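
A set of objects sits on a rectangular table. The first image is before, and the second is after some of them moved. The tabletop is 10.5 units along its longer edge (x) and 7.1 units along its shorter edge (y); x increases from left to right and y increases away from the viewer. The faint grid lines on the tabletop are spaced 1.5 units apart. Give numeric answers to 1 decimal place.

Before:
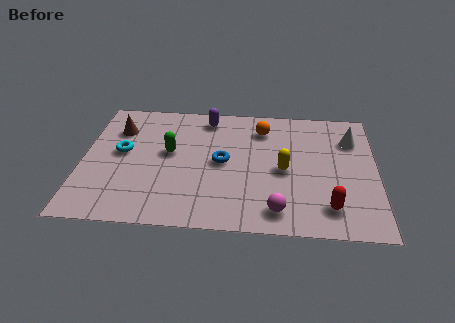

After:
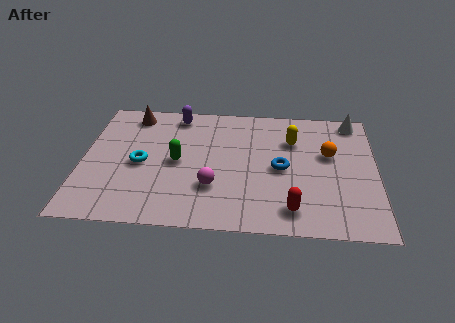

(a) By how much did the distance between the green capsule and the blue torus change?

+1.8

They were about 1.9 units apart before and 3.7 after — 1.8 units further apart.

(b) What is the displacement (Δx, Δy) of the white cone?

(0.1, 1.1)

The white cone was at about (9.6, 5.2) and moved to about (9.7, 6.3).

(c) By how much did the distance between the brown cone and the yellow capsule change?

-0.4

Before: roughly 6.3 units apart; after: 5.9. That's 0.4 units closer together.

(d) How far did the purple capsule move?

1.1

From (4.4, 6.1) to (3.3, 6.2), the purple capsule covered √(1.1² + 0.1²) ≈ 1.1 units.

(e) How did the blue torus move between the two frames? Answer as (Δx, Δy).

(2.1, -0.2)

The blue torus was at about (5.0, 3.6) and moved to about (7.1, 3.4).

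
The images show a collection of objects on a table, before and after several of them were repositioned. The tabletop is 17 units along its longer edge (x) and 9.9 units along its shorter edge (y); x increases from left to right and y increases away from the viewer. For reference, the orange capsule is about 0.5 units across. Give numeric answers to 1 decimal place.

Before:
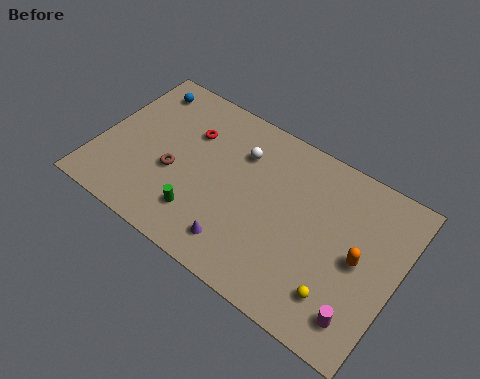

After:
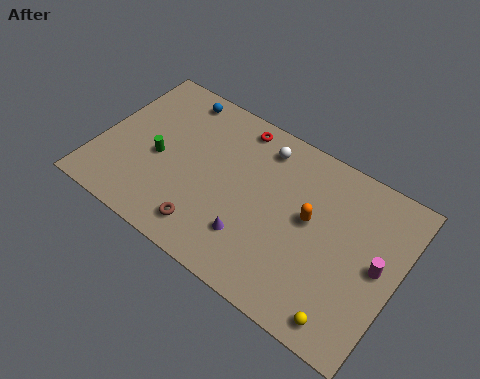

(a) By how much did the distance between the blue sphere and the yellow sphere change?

-0.4

They were about 13.9 units apart before and 13.5 after — 0.4 units closer together.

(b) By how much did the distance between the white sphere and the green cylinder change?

+1.5

Before: roughly 5.1 units apart; after: 6.6. That's 1.5 units further apart.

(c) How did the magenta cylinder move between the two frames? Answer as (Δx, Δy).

(0.4, 3.2)

The magenta cylinder started near (15.5, 1.8) and ended near (15.9, 5.0).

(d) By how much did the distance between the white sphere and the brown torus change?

+2.2

Before: roughly 4.6 units apart; after: 6.8. That's 2.2 units further apart.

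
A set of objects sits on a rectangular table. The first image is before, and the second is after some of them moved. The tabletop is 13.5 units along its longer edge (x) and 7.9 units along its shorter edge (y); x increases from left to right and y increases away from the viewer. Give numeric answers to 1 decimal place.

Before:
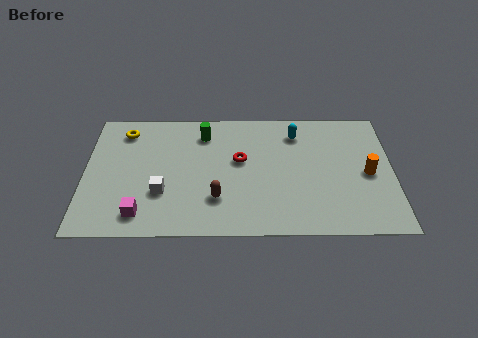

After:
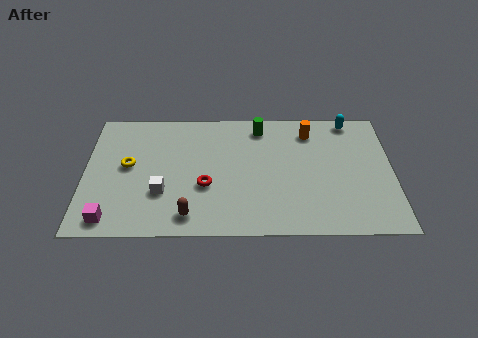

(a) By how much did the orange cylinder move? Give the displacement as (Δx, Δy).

(-2.5, 2.7)

The orange cylinder was at about (12.4, 3.7) and moved to about (9.9, 6.4).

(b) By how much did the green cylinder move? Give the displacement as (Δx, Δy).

(2.5, 0.4)

The green cylinder started near (5.2, 6.3) and ended near (7.7, 6.7).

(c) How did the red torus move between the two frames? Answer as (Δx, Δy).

(-1.5, -1.6)

From the two frames, the red torus sits at roughly (6.8, 4.6) before and (5.3, 3.0) after.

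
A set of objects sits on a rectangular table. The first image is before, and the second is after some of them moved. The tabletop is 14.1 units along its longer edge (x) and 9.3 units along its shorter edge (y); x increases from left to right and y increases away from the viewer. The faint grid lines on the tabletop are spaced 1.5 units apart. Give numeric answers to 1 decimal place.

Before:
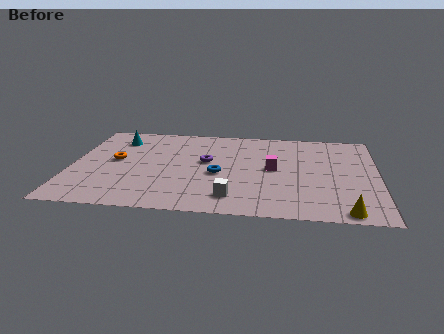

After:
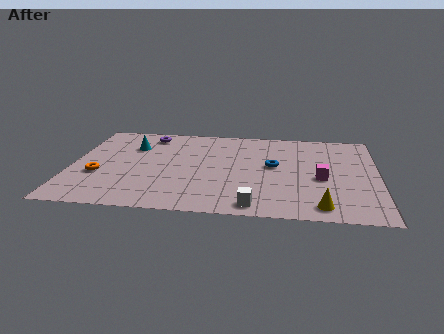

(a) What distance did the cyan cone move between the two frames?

1.0

The cyan cone was near (2.0, 7.3) before and (2.7, 6.6) after, so it travelled √(0.7² + 0.7²) ≈ 1.0 units.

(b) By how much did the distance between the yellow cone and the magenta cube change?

-2.4

Before: roughly 5.2 units apart; after: 2.8. That's 2.4 units closer together.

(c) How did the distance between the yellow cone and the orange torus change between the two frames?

-1.0

The distance was about 11.4 in the first image and 10.4 in the second, so they moved 1.0 units closer together.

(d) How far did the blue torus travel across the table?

2.7

The blue torus was near (6.8, 4.0) before and (9.3, 5.1) after, so it travelled √(2.5² + 1.1²) ≈ 2.7 units.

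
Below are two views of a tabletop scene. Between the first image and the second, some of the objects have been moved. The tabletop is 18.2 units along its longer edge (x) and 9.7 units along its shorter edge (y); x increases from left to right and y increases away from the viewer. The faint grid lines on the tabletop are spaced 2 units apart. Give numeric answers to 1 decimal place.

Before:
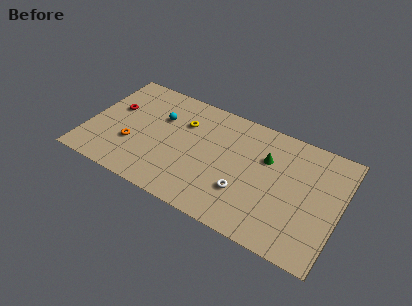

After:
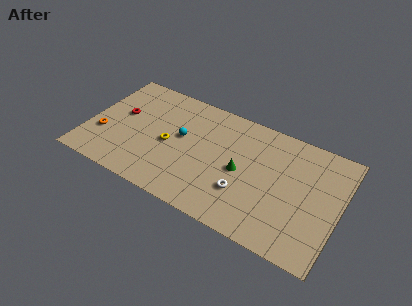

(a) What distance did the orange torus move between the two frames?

2.2

The orange torus was near (3.4, 3.3) before and (1.2, 3.3) after, so it travelled √(2.2² + 0.0²) ≈ 2.2 units.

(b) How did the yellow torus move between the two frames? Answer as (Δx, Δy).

(-0.8, -2.3)

The yellow torus started near (6.7, 6.8) and ended near (5.9, 4.5).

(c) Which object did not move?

the white torus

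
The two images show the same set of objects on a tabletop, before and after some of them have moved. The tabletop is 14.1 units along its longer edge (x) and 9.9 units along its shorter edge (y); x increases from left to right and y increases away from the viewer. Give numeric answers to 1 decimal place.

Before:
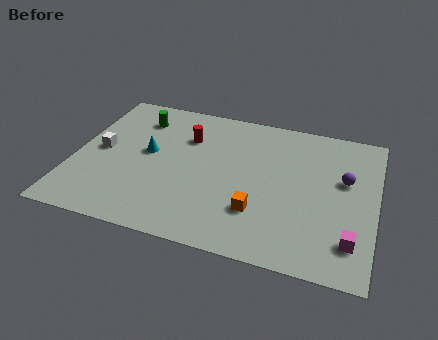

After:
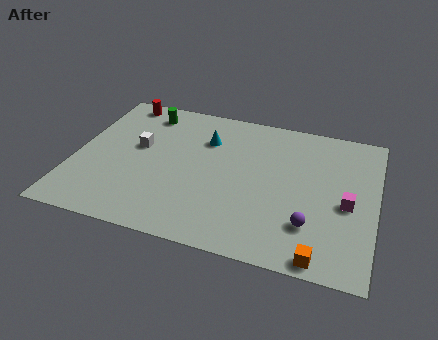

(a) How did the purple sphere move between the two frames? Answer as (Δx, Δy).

(-1.4, -3.4)

The purple sphere was at about (12.6, 6.0) and moved to about (11.2, 2.6).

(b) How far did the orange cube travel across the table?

3.6

From (8.8, 2.8) to (11.8, 0.8), the orange cube covered √(3.0² + 2.0²) ≈ 3.6 units.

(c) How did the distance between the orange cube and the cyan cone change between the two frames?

+2.6

The distance was about 6.0 in the first image and 8.6 in the second, so they moved 2.6 units further apart.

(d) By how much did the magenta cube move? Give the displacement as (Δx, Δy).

(-0.3, 2.3)

The magenta cube was at about (13.1, 2.1) and moved to about (12.8, 4.4).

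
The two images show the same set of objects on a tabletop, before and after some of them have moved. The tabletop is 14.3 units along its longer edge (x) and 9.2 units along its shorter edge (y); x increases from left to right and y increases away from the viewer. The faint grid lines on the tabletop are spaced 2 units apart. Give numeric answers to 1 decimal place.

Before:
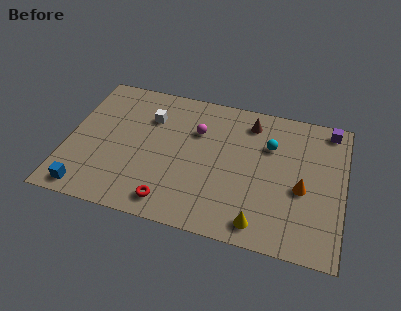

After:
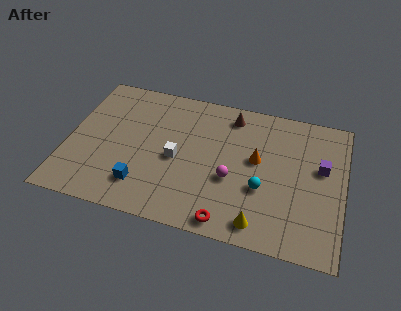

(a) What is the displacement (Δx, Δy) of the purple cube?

(-0.3, -2.7)

From the two frames, the purple cube sits at roughly (13.4, 8.2) before and (13.1, 5.5) after.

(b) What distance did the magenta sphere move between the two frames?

3.4

The magenta sphere was near (6.6, 6.3) before and (8.6, 3.6) after, so it travelled √(2.0² + 2.7²) ≈ 3.4 units.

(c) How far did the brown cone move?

1.0

From (9.3, 7.6) to (8.3, 7.8), the brown cone covered √(1.0² + 0.2²) ≈ 1.0 units.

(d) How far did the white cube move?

2.9

The white cube was near (4.1, 6.6) before and (5.7, 4.2) after, so it travelled √(1.6² + 2.4²) ≈ 2.9 units.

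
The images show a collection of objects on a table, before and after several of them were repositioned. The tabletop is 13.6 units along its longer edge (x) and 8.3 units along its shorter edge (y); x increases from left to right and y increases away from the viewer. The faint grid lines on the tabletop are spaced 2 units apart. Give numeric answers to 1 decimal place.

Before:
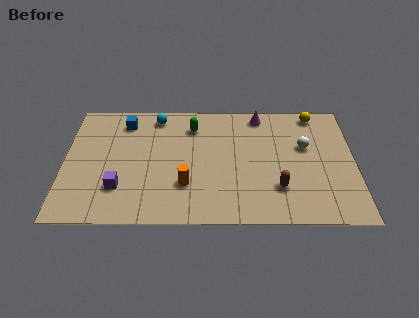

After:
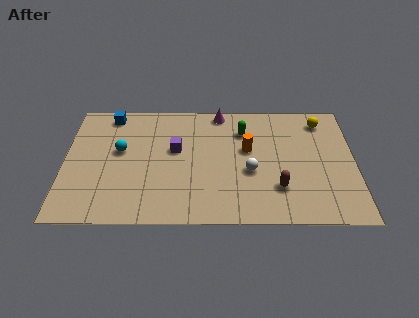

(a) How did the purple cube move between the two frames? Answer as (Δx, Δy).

(2.6, 2.6)

The purple cube was at about (2.6, 2.3) and moved to about (5.2, 4.9).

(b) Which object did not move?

the brown capsule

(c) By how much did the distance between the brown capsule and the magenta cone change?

+0.8

The distance was about 5.1 in the first image and 5.9 in the second, so they moved 0.8 units further apart.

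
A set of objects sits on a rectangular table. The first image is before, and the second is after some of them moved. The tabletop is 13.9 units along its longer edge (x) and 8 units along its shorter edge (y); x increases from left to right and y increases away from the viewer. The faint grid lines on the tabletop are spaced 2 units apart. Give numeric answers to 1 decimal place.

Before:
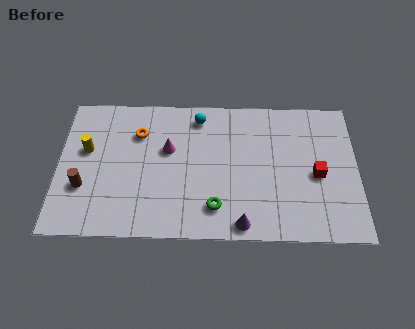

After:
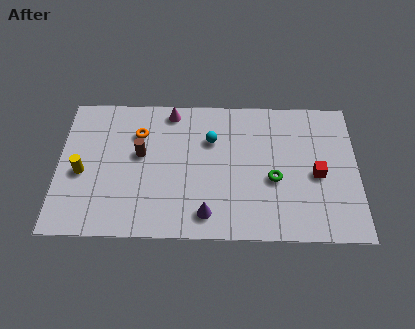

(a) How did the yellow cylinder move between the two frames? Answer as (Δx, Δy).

(-0.2, -1.3)

From the two frames, the yellow cylinder sits at roughly (1.3, 4.8) before and (1.1, 3.5) after.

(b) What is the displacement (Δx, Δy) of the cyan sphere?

(0.6, -1.3)

From the two frames, the cyan sphere sits at roughly (6.5, 6.8) before and (7.1, 5.5) after.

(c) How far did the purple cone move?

1.7

The purple cone moved from about (8.5, 0.8) to (6.9, 1.3), a distance of √(1.6² + 0.5²) ≈ 1.7.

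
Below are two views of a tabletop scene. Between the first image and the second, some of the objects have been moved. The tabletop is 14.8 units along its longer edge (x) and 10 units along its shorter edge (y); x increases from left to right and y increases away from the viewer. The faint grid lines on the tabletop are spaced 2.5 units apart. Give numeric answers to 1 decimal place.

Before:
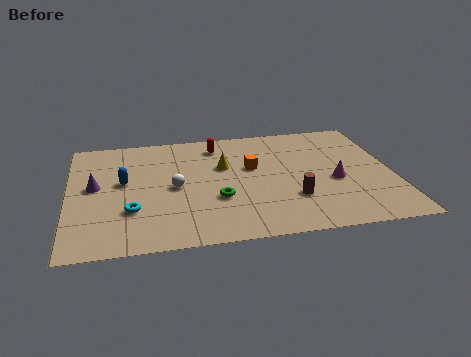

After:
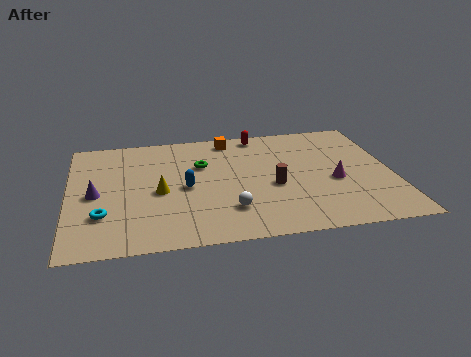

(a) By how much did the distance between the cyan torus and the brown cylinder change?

+0.6

The distance was about 7.3 in the first image and 7.9 in the second, so they moved 0.6 units further apart.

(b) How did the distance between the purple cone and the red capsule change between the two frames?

+2.4

They were about 6.4 units apart before and 8.8 after — 2.4 units further apart.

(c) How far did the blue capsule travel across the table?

2.9

From (2.5, 5.6) to (5.3, 4.7), the blue capsule covered √(2.8² + 0.9²) ≈ 2.9 units.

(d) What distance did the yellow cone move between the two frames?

3.5

The yellow cone moved from about (7.1, 6.3) to (4.1, 4.5), a distance of √(3.0² + 1.8²) ≈ 3.5.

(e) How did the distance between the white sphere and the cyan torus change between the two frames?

+3.1

The distance was about 2.6 in the first image and 5.7 in the second, so they moved 3.1 units further apart.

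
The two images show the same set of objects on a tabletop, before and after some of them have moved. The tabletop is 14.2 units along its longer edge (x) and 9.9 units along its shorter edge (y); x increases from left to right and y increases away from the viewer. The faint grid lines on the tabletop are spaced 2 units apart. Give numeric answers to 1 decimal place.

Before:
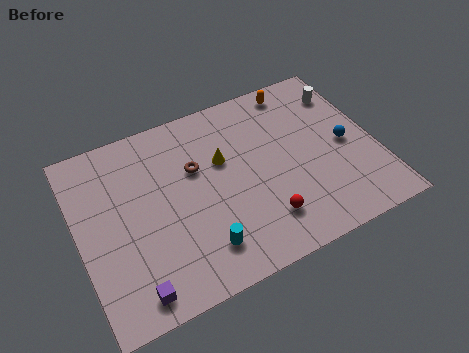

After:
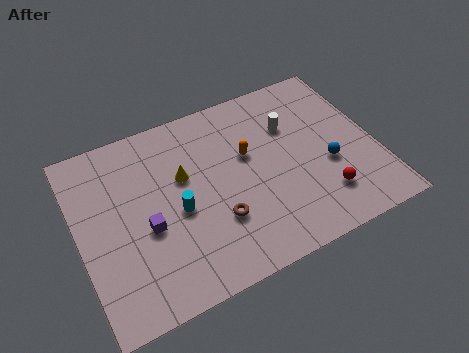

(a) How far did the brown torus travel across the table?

3.3

The brown torus moved from about (5.7, 6.3) to (6.3, 3.1), a distance of √(0.6² + 3.2²) ≈ 3.3.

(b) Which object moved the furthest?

the orange capsule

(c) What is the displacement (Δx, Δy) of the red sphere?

(2.9, 0.1)

From the two frames, the red sphere sits at roughly (8.4, 2.2) before and (11.3, 2.3) after.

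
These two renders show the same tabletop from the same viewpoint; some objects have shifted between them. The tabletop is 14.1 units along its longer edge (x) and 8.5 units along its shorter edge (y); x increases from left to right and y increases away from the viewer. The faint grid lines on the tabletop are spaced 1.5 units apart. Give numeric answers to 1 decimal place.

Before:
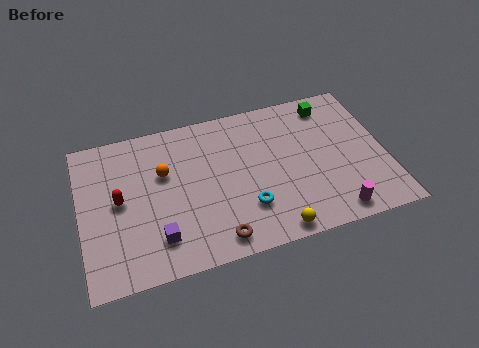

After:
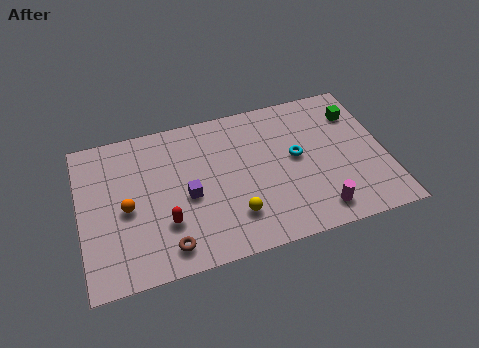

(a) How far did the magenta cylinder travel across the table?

0.8

From (11.4, 1.0) to (10.7, 1.3), the magenta cylinder covered √(0.7² + 0.3²) ≈ 0.8 units.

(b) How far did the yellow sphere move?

2.1

From (8.6, 0.8) to (6.9, 2.1), the yellow sphere covered √(1.7² + 1.3²) ≈ 2.1 units.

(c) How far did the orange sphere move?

2.3

From (3.9, 5.4) to (2.1, 3.9), the orange sphere covered √(1.8² + 1.5²) ≈ 2.3 units.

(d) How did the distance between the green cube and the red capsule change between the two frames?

-0.4

Before: roughly 10.4 units apart; after: 10.0. That's 0.4 units closer together.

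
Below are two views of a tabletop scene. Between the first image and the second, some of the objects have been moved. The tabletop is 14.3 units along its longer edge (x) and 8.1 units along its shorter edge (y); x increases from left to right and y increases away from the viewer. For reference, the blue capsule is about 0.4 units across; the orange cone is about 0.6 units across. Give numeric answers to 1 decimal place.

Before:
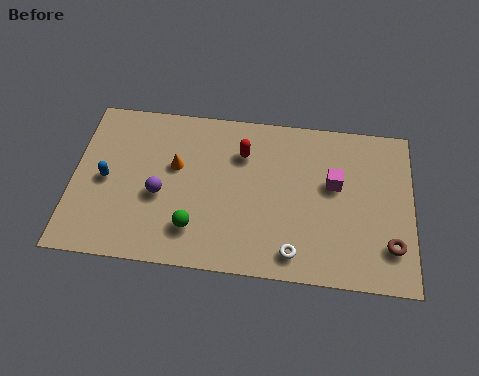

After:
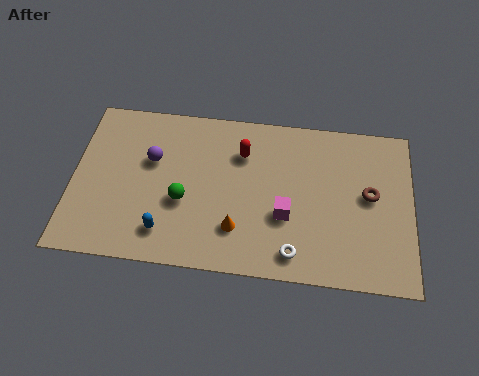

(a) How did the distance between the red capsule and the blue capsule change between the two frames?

-0.7

Before: roughly 6.0 units apart; after: 5.3. That's 0.7 units closer together.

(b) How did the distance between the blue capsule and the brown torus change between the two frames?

-3.2

The distance was about 12.1 in the first image and 8.9 in the second, so they moved 3.2 units closer together.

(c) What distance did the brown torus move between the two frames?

2.6

From (13.4, 2.0) to (12.5, 4.4), the brown torus covered √(0.9² + 2.4²) ≈ 2.6 units.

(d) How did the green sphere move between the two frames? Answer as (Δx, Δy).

(-0.5, 1.3)

The green sphere started near (5.2, 1.9) and ended near (4.7, 3.2).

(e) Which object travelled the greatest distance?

the orange cone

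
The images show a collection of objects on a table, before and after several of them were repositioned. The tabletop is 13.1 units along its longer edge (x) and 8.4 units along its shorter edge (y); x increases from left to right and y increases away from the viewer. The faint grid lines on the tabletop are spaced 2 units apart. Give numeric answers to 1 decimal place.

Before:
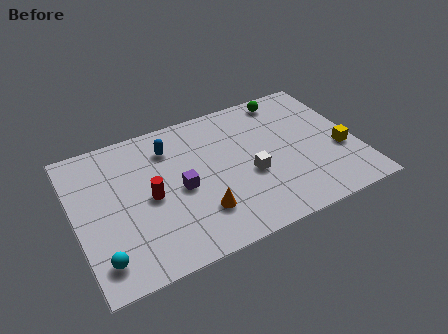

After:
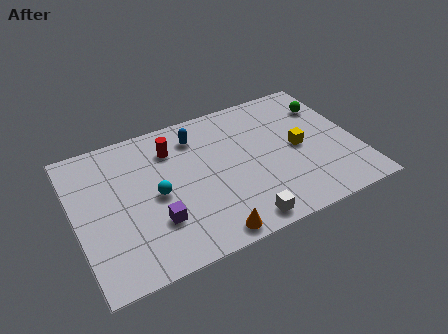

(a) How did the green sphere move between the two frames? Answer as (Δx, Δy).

(1.8, -1.2)

From the two frames, the green sphere sits at roughly (10.3, 7.4) before and (12.1, 6.2) after.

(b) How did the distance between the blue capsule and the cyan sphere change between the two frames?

-2.7

They were about 6.2 units apart before and 3.5 after — 2.7 units closer together.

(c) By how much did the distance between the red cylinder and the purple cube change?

+2.7

The distance was about 1.4 in the first image and 4.1 in the second, so they moved 2.7 units further apart.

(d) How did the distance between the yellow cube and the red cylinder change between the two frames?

-2.8

They were about 8.9 units apart before and 6.1 after — 2.8 units closer together.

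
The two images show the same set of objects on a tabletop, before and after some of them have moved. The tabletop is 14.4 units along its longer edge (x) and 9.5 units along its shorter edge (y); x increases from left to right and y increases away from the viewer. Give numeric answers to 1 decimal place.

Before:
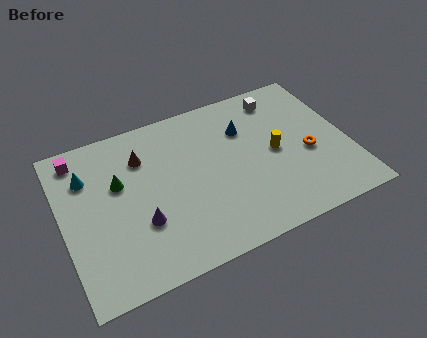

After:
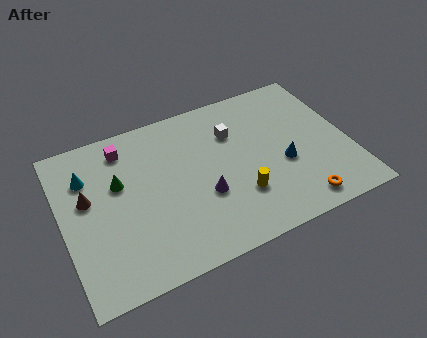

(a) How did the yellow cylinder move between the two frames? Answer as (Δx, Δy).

(-2.1, -1.9)

From the two frames, the yellow cylinder sits at roughly (10.7, 4.7) before and (8.6, 2.8) after.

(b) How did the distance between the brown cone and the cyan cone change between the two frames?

-1.5

The distance was about 2.8 in the first image and 1.3 in the second, so they moved 1.5 units closer together.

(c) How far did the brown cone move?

3.2

From (4.2, 7.0) to (1.3, 5.6), the brown cone covered √(2.9² + 1.4²) ≈ 3.2 units.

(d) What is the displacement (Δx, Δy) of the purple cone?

(3.2, 0.3)

The purple cone was at about (3.7, 3.2) and moved to about (6.9, 3.5).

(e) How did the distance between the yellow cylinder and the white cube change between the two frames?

+0.5

They were about 3.4 units apart before and 3.9 after — 0.5 units further apart.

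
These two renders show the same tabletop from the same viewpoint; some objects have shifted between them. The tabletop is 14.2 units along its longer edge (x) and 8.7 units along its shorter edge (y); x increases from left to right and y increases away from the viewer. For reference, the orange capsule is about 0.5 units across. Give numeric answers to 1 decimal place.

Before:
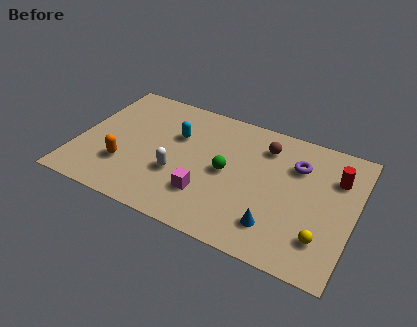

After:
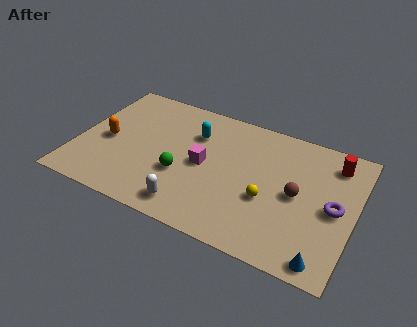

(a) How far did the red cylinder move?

0.9

The red cylinder moved from about (13.1, 6.2) to (12.9, 7.1), a distance of √(0.2² + 0.9²) ≈ 0.9.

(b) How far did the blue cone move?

2.7

The blue cone moved from about (10.5, 1.9) to (13.0, 0.9), a distance of √(2.5² + 1.0²) ≈ 2.7.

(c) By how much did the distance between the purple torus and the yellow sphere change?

-1.0

The distance was about 4.4 in the first image and 3.4 in the second, so they moved 1.0 units closer together.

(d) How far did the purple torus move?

2.9

The purple torus moved from about (11.1, 6.2) to (13.2, 4.2), a distance of √(2.1² + 2.0²) ≈ 2.9.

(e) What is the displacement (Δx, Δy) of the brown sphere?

(1.9, -2.5)

The brown sphere was at about (9.4, 6.8) and moved to about (11.3, 4.3).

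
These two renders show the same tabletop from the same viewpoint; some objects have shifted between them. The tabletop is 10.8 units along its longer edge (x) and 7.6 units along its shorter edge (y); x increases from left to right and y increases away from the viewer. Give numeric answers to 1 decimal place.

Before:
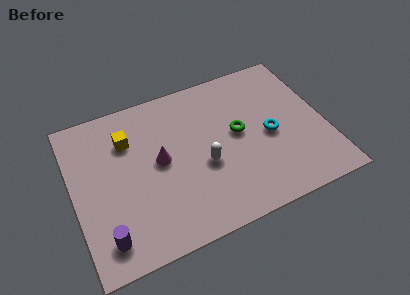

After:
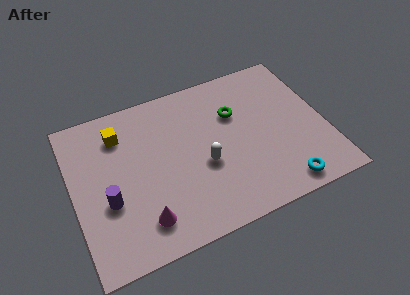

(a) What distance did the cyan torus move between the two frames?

2.6

The cyan torus moved from about (8.4, 3.5) to (8.6, 0.9), a distance of √(0.2² + 2.6²) ≈ 2.6.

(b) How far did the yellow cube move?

0.5

The yellow cube was near (2.5, 5.5) before and (2.2, 5.9) after, so it travelled √(0.3² + 0.4²) ≈ 0.5 units.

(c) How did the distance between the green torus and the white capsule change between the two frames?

+0.7

The distance was about 1.9 in the first image and 2.6 in the second, so they moved 0.7 units further apart.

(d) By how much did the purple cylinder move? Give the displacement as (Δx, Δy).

(0.3, 1.6)

From the two frames, the purple cylinder sits at roughly (1.1, 1.3) before and (1.4, 2.9) after.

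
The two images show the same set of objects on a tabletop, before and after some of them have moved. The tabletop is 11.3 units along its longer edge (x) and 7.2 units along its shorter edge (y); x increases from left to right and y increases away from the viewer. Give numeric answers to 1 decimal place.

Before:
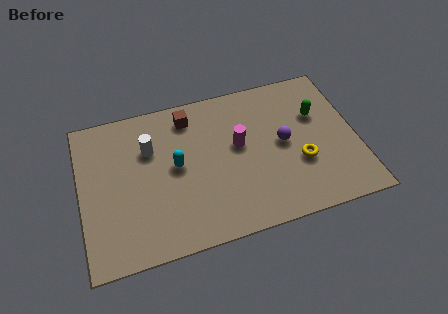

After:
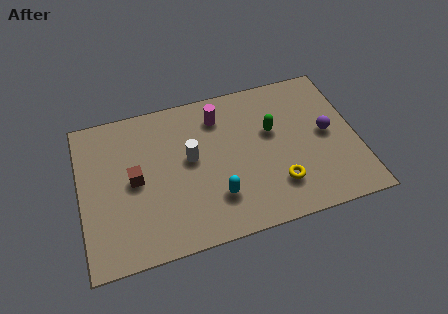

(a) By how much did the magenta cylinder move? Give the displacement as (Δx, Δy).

(-0.7, 1.6)

From the two frames, the magenta cylinder sits at roughly (6.5, 4.1) before and (5.8, 5.7) after.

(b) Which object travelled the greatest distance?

the brown cube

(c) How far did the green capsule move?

1.9

The green capsule moved from about (9.8, 4.7) to (7.9, 4.4), a distance of √(1.9² + 0.3²) ≈ 1.9.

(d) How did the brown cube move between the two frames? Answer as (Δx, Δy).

(-2.4, -2.4)

The brown cube started near (4.6, 6.0) and ended near (2.2, 3.6).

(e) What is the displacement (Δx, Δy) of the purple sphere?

(1.8, 0.0)

From the two frames, the purple sphere sits at roughly (8.3, 3.7) before and (10.1, 3.7) after.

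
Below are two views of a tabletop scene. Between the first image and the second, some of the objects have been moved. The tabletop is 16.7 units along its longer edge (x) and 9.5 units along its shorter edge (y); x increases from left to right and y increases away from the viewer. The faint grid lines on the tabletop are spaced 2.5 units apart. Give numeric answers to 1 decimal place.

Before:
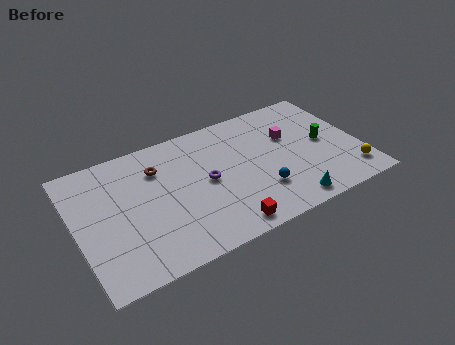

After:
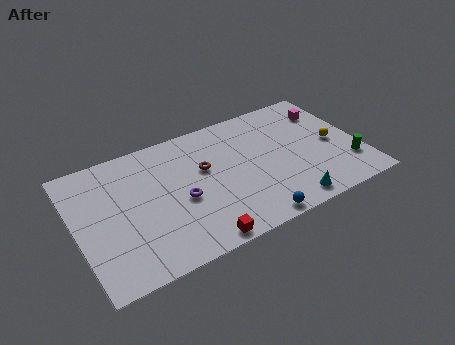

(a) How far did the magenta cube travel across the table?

2.7

The magenta cube was near (12.8, 6.1) before and (15.3, 7.2) after, so it travelled √(2.5² + 1.1²) ≈ 2.7 units.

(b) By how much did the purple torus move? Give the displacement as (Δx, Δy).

(-1.6, -0.7)

The purple torus started near (7.6, 4.8) and ended near (6.0, 4.1).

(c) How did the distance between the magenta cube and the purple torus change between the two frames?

+4.4

They were about 5.4 units apart before and 9.8 after — 4.4 units further apart.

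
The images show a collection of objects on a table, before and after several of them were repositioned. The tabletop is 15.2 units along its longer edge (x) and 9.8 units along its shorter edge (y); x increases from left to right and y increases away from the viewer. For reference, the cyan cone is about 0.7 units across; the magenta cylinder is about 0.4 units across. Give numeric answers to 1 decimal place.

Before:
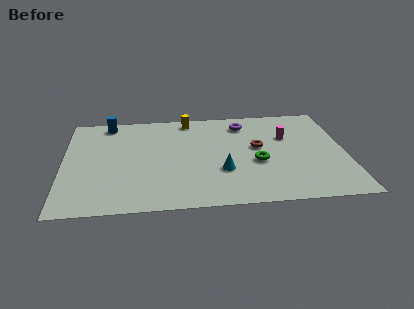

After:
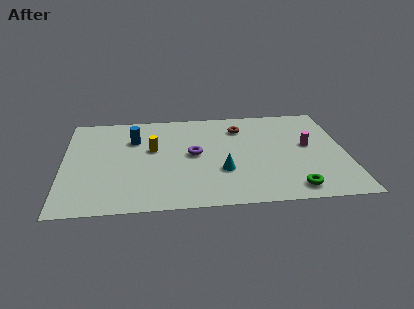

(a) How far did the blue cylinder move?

2.3

The blue cylinder moved from about (2.4, 8.7) to (3.8, 6.9), a distance of √(1.4² + 1.8²) ≈ 2.3.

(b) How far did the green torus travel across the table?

3.2

The green torus was near (10.4, 4.0) before and (12.2, 1.3) after, so it travelled √(1.8² + 2.7²) ≈ 3.2 units.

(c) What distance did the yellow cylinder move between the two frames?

3.5

The yellow cylinder moved from about (6.8, 8.7) to (4.8, 5.8), a distance of √(2.0² + 2.9²) ≈ 3.5.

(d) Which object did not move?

the cyan cone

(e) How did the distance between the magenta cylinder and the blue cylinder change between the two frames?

-0.5

They were about 10.0 units apart before and 9.5 after — 0.5 units closer together.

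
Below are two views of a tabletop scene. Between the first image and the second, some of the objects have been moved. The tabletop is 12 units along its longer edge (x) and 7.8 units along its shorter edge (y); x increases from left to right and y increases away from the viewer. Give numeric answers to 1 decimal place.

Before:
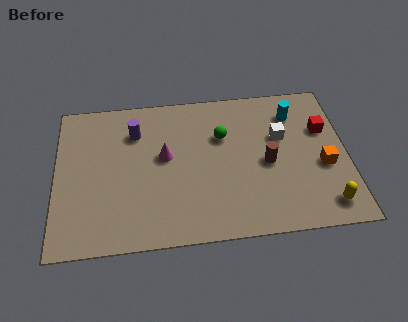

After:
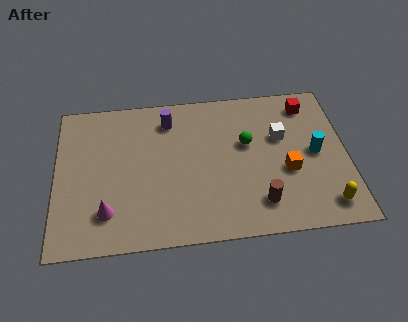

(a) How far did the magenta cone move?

3.5

From (4.5, 4.4) to (2.1, 1.8), the magenta cone covered √(2.4² + 2.6²) ≈ 3.5 units.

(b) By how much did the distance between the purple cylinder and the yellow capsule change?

-0.9

They were about 9.0 units apart before and 8.1 after — 0.9 units closer together.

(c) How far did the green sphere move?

1.1

The green sphere moved from about (6.9, 5.2) to (7.9, 4.7), a distance of √(1.0² + 0.5²) ≈ 1.1.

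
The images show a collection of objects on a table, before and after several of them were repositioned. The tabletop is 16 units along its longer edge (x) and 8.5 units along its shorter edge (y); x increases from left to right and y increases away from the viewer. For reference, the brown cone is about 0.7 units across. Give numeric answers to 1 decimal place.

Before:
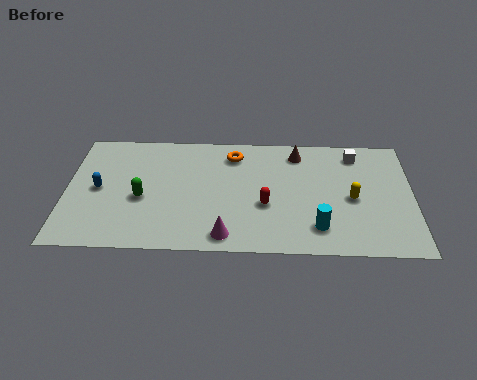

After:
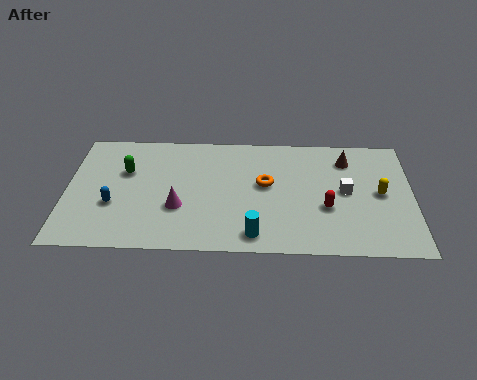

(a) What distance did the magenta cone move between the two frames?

2.9

The magenta cone was near (7.4, 1.1) before and (5.2, 3.0) after, so it travelled √(2.2² + 1.9²) ≈ 2.9 units.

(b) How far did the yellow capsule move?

1.4

The yellow capsule moved from about (13.2, 3.9) to (14.5, 4.3), a distance of √(1.3² + 0.4²) ≈ 1.4.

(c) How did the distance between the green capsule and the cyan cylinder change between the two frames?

-0.9

They were about 8.3 units apart before and 7.4 after — 0.9 units closer together.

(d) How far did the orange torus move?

2.6

The orange torus was near (7.7, 6.9) before and (9.2, 4.8) after, so it travelled √(1.5² + 2.1²) ≈ 2.6 units.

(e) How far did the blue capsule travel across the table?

1.3

The blue capsule was near (1.5, 4.2) before and (2.2, 3.1) after, so it travelled √(0.7² + 1.1²) ≈ 1.3 units.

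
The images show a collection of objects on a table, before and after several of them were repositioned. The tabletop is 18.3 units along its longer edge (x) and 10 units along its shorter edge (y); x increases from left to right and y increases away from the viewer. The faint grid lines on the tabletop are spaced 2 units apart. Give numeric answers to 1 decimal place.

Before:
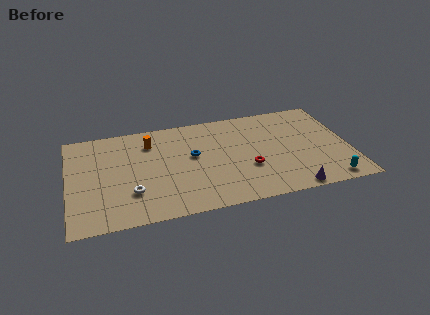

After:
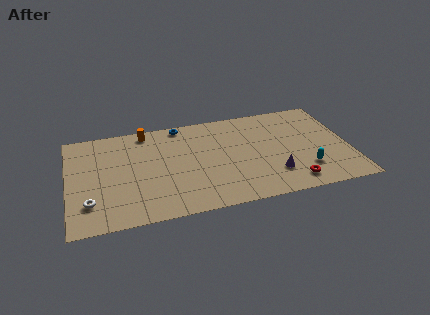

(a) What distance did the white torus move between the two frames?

2.7

From (4.0, 2.9) to (1.3, 2.5), the white torus covered √(2.7² + 0.4²) ≈ 2.7 units.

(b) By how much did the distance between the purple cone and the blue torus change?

+0.8

Before: roughly 7.8 units apart; after: 8.6. That's 0.8 units further apart.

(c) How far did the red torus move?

3.4

From (11.6, 3.6) to (14.3, 1.5), the red torus covered √(2.7² + 2.1²) ≈ 3.4 units.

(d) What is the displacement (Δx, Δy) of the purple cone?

(-1.0, 1.8)

The purple cone started near (14.2, 0.8) and ended near (13.2, 2.6).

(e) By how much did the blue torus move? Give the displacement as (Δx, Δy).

(-0.6, 3.4)

The blue torus was at about (8.1, 5.7) and moved to about (7.5, 9.1).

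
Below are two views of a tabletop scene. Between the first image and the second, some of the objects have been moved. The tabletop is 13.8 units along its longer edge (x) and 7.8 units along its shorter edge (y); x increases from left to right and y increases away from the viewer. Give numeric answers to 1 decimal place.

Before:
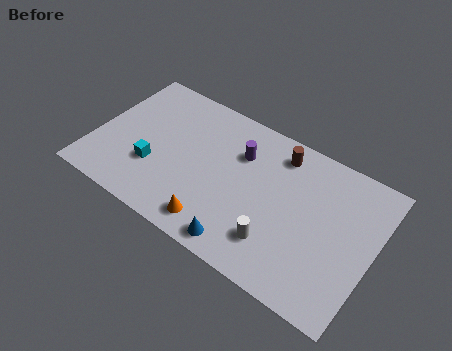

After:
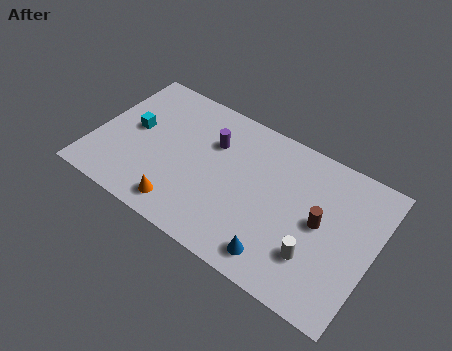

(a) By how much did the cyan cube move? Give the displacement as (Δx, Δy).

(-1.3, 1.6)

From the two frames, the cyan cube sits at roughly (3.1, 2.6) before and (1.8, 4.2) after.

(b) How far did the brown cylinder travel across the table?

3.5

The brown cylinder was near (8.8, 6.5) before and (11.2, 4.0) after, so it travelled √(2.4² + 2.5²) ≈ 3.5 units.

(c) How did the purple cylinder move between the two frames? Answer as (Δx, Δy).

(-1.4, -0.1)

The purple cylinder was at about (7.0, 5.5) and moved to about (5.6, 5.4).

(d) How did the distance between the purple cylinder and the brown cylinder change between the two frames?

+3.7

Before: roughly 2.1 units apart; after: 5.8. That's 3.7 units further apart.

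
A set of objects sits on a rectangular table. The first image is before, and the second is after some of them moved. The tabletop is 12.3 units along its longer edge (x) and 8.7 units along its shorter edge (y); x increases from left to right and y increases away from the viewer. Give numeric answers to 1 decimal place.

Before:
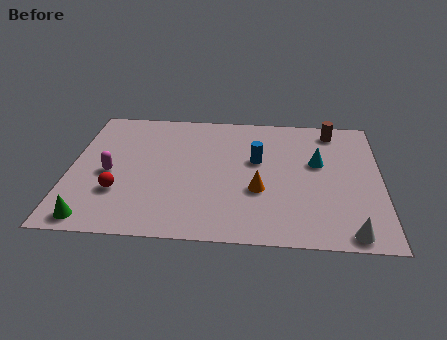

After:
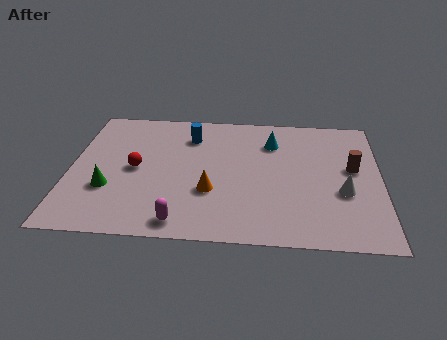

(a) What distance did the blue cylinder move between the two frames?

3.1

The blue cylinder was near (7.4, 5.2) before and (4.7, 6.7) after, so it travelled √(2.7² + 1.5²) ≈ 3.1 units.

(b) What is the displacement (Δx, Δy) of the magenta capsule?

(2.9, -2.9)

The magenta capsule started near (1.6, 3.9) and ended near (4.5, 1.0).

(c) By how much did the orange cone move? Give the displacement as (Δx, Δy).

(-1.9, -0.2)

From the two frames, the orange cone sits at roughly (7.5, 3.2) before and (5.6, 3.0) after.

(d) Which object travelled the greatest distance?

the magenta capsule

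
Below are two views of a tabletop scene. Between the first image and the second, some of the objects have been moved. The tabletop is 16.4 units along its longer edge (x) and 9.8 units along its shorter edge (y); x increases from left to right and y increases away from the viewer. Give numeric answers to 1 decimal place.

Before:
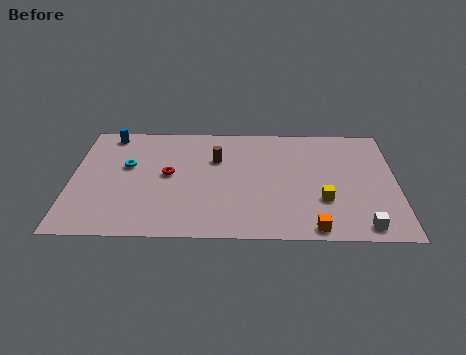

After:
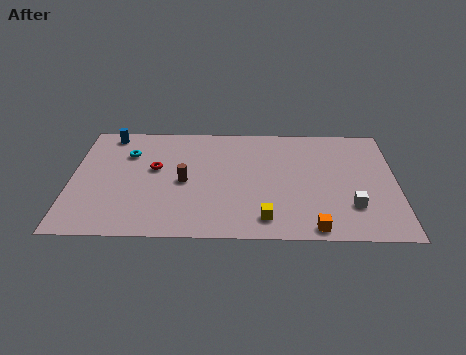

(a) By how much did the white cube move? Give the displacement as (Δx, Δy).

(-0.5, 1.6)

From the two frames, the white cube sits at roughly (14.6, 1.1) before and (14.1, 2.7) after.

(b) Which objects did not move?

the orange cube and the blue cylinder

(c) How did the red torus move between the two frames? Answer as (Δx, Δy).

(-0.7, 0.5)

From the two frames, the red torus sits at roughly (4.9, 5.2) before and (4.2, 5.7) after.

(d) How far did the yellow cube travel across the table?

3.3

The yellow cube was near (12.7, 3.2) before and (9.8, 1.6) after, so it travelled √(2.9² + 1.6²) ≈ 3.3 units.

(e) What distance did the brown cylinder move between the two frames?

2.6

The brown cylinder was near (7.3, 6.6) before and (5.7, 4.6) after, so it travelled √(1.6² + 2.0²) ≈ 2.6 units.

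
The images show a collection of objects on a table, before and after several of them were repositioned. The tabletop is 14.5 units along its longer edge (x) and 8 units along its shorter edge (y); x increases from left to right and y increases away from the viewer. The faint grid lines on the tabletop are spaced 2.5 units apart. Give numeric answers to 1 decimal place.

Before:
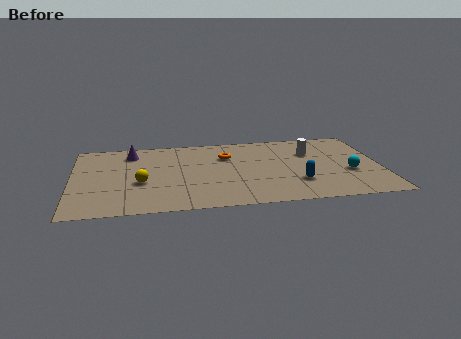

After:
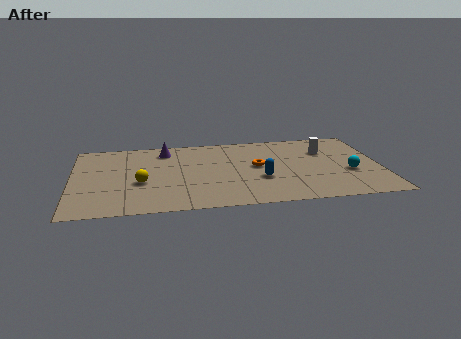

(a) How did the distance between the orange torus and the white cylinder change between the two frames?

-0.5

They were about 4.0 units apart before and 3.5 after — 0.5 units closer together.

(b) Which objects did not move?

the yellow sphere and the cyan sphere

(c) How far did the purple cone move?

1.6

The purple cone moved from about (2.8, 6.5) to (4.4, 6.6), a distance of √(1.6² + 0.1²) ≈ 1.6.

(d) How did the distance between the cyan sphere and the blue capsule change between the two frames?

+1.6

They were about 2.6 units apart before and 4.2 after — 1.6 units further apart.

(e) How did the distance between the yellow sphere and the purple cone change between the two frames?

+0.3

They were about 3.3 units apart before and 3.6 after — 0.3 units further apart.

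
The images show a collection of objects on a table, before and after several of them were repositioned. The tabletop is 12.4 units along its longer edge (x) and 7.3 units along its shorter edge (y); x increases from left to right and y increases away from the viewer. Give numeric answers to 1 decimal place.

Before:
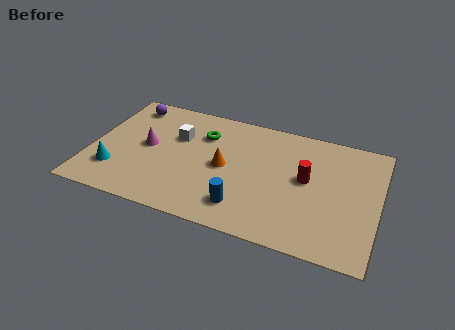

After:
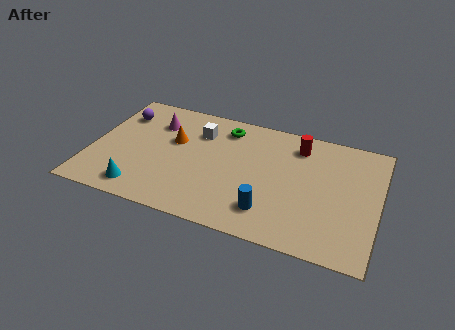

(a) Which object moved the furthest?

the orange cone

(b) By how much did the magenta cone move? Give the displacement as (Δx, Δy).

(0.2, 1.6)

From the two frames, the magenta cone sits at roughly (2.4, 3.8) before and (2.6, 5.4) after.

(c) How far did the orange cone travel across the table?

2.5

The orange cone moved from about (5.8, 3.6) to (3.5, 4.5), a distance of √(2.3² + 0.9²) ≈ 2.5.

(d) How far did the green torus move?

1.1

The green torus was near (4.7, 5.3) before and (5.6, 6.0) after, so it travelled √(0.9² + 0.7²) ≈ 1.1 units.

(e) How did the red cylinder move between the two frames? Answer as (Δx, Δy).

(-0.5, 1.9)

The red cylinder started near (9.3, 4.0) and ended near (8.8, 5.9).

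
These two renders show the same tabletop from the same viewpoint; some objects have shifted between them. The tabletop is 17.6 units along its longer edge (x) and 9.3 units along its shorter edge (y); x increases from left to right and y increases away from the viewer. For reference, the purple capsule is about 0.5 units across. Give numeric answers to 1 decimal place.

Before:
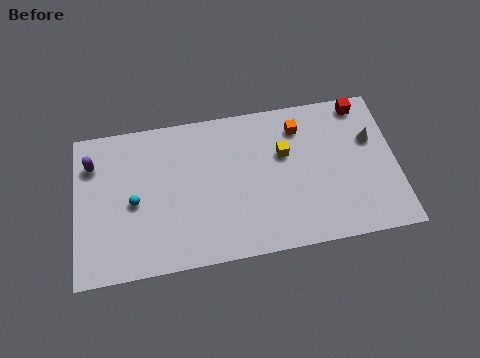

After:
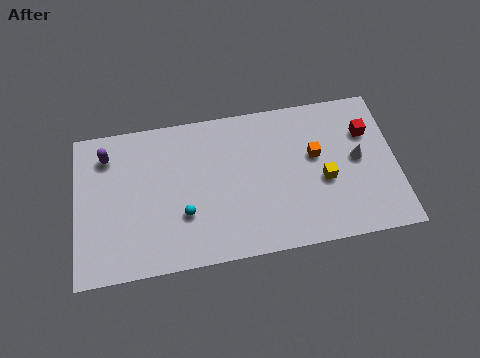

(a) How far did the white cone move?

1.4

The white cone was near (16.3, 6.0) before and (15.5, 4.9) after, so it travelled √(0.8² + 1.1²) ≈ 1.4 units.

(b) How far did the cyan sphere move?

3.0

The cyan sphere moved from about (3.2, 4.3) to (5.9, 3.1), a distance of √(2.7² + 1.2²) ≈ 3.0.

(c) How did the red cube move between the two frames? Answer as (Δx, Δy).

(0.2, -1.8)

From the two frames, the red cube sits at roughly (15.9, 8.3) before and (16.1, 6.5) after.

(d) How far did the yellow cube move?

2.9

The yellow cube moved from about (11.5, 5.9) to (13.6, 3.9), a distance of √(2.1² + 2.0²) ≈ 2.9.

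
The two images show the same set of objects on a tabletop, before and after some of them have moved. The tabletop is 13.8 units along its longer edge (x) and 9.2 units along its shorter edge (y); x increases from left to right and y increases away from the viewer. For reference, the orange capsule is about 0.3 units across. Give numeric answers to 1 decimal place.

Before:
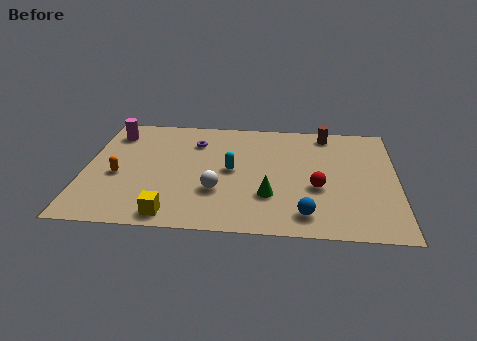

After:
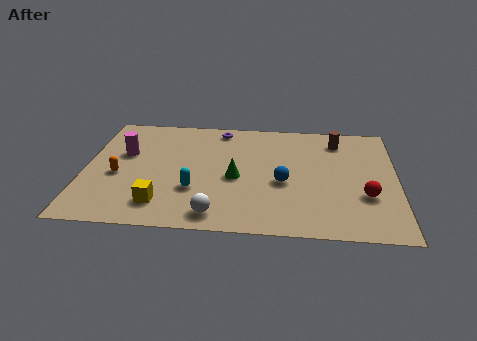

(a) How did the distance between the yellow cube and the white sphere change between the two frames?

-0.3

The distance was about 2.8 in the first image and 2.5 in the second, so they moved 0.3 units closer together.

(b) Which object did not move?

the orange capsule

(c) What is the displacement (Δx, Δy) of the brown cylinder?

(0.5, -0.6)

From the two frames, the brown cylinder sits at roughly (10.7, 8.1) before and (11.2, 7.5) after.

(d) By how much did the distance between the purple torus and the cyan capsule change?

+2.4

The distance was about 2.8 in the first image and 5.2 in the second, so they moved 2.4 units further apart.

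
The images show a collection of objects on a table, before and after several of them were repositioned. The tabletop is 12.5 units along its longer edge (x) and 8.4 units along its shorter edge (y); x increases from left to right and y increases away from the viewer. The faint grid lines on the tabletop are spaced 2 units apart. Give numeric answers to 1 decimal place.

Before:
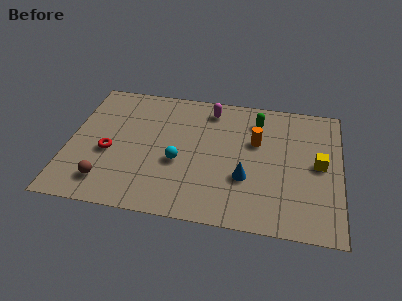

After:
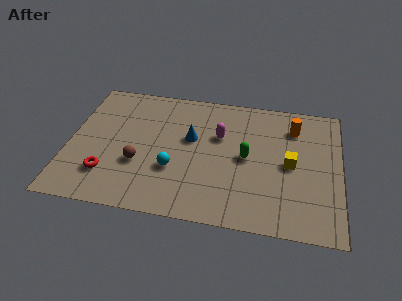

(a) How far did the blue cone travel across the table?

3.3

The blue cone was near (8.2, 2.9) before and (5.6, 5.0) after, so it travelled √(2.6² + 2.1²) ≈ 3.3 units.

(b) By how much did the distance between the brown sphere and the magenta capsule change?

-2.8

The distance was about 7.1 in the first image and 4.3 in the second, so they moved 2.8 units closer together.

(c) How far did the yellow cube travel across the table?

1.3

From (11.5, 4.3) to (10.2, 4.1), the yellow cube covered √(1.3² + 0.2²) ≈ 1.3 units.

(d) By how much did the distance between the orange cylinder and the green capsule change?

+1.7

They were about 1.4 units apart before and 3.1 after — 1.7 units further apart.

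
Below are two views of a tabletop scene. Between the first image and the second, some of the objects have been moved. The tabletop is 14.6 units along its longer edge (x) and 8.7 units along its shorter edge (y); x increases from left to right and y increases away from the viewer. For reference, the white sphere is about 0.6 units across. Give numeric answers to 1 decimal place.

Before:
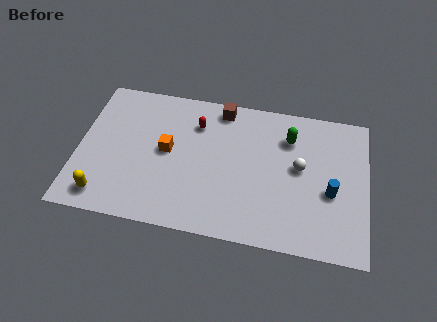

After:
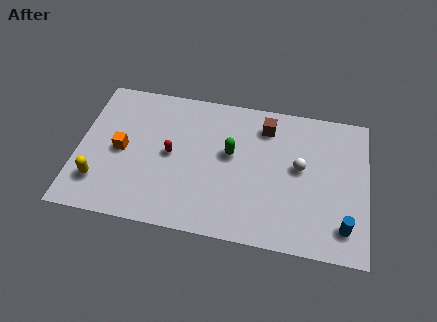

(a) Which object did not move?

the white sphere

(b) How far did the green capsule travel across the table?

3.3

From (10.6, 6.5) to (7.7, 5.0), the green capsule covered √(2.9² + 1.5²) ≈ 3.3 units.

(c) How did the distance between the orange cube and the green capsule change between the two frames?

-0.8

Before: roughly 6.4 units apart; after: 5.6. That's 0.8 units closer together.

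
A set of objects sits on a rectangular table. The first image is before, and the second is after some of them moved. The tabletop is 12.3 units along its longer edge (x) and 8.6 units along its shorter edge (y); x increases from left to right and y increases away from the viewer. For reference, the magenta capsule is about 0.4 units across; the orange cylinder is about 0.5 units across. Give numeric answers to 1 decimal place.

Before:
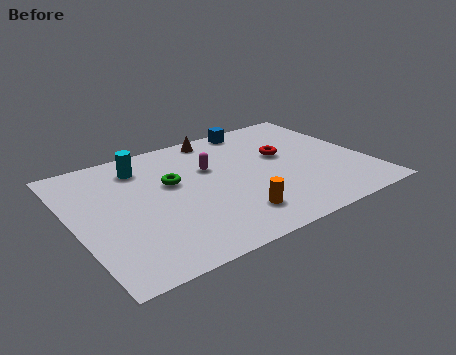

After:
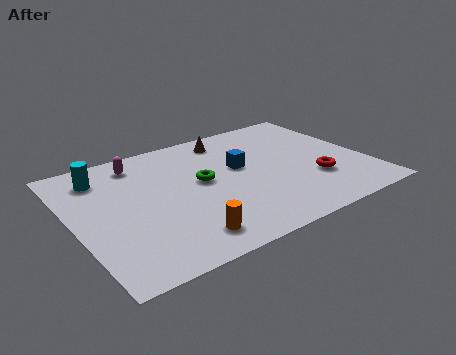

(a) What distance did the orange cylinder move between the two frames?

2.2

The orange cylinder was near (6.2, 1.8) before and (4.0, 1.4) after, so it travelled √(2.2² + 0.4²) ≈ 2.2 units.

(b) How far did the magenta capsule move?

3.3

The magenta capsule was near (5.9, 5.5) before and (3.1, 7.2) after, so it travelled √(2.8² + 1.7²) ≈ 3.3 units.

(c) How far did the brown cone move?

0.6

The brown cone moved from about (6.6, 7.7) to (7.0, 7.3), a distance of √(0.4² + 0.4²) ≈ 0.6.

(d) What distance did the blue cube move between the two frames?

3.0

The blue cube was near (8.3, 7.8) before and (7.1, 5.0) after, so it travelled √(1.2² + 2.8²) ≈ 3.0 units.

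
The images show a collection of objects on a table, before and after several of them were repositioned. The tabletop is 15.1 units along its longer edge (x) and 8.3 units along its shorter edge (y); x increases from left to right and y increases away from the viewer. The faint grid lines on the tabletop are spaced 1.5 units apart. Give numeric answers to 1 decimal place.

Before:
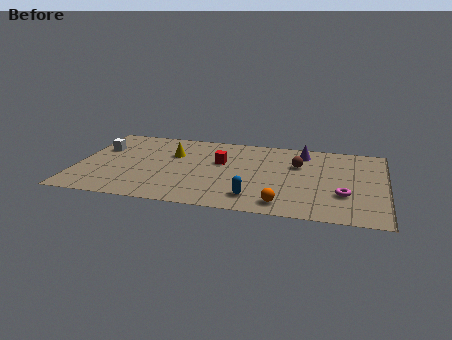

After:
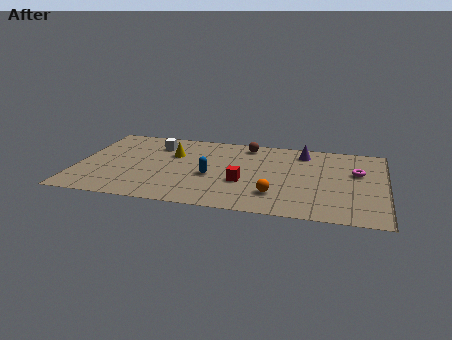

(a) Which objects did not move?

the yellow cone and the purple cone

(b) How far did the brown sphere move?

3.1

The brown sphere was near (10.8, 5.5) before and (8.2, 7.2) after, so it travelled √(2.6² + 1.7²) ≈ 3.1 units.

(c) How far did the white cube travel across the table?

2.8

The white cube was near (1.0, 5.5) before and (3.7, 6.4) after, so it travelled √(2.7² + 0.9²) ≈ 2.8 units.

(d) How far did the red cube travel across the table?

2.3

The red cube was near (7.0, 5.1) before and (8.2, 3.1) after, so it travelled √(1.2² + 2.0²) ≈ 2.3 units.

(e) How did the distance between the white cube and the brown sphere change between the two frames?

-5.2

The distance was about 9.8 in the first image and 4.6 in the second, so they moved 5.2 units closer together.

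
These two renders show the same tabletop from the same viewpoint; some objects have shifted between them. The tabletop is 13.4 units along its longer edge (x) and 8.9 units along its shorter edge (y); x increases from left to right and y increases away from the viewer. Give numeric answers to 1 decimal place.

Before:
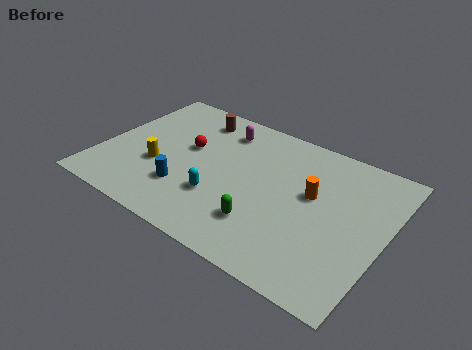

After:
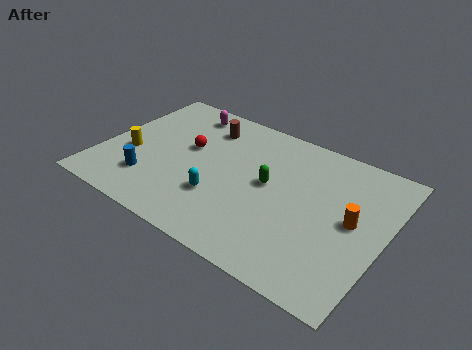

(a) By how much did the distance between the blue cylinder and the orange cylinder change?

+3.4

The distance was about 6.2 in the first image and 9.6 in the second, so they moved 3.4 units further apart.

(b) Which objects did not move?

the cyan capsule and the red sphere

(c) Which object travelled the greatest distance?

the green capsule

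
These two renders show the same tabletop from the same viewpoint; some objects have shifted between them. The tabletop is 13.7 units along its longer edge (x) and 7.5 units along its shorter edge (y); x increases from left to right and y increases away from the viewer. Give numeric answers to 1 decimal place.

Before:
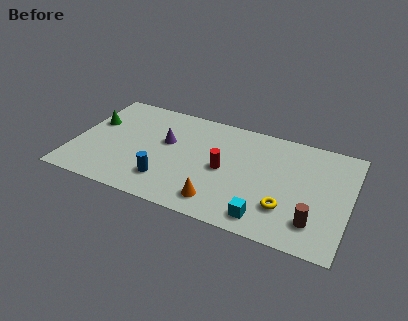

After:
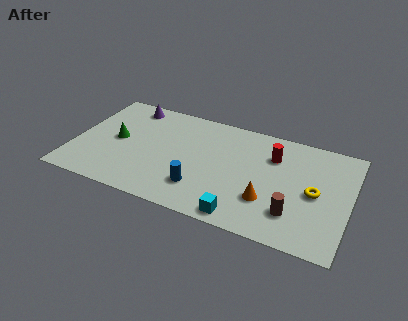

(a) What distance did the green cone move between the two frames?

1.6

The green cone was near (0.8, 4.7) before and (2.1, 3.8) after, so it travelled √(1.3² + 0.9²) ≈ 1.6 units.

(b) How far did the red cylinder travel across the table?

2.9

The red cylinder was near (7.5, 3.6) before and (9.8, 5.4) after, so it travelled √(2.3² + 1.8²) ≈ 2.9 units.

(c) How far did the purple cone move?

2.9

The purple cone moved from about (4.5, 4.5) to (2.4, 6.5), a distance of √(2.1² + 2.0²) ≈ 2.9.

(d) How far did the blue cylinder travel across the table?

1.7

The blue cylinder was near (4.8, 1.8) before and (6.5, 1.9) after, so it travelled √(1.7² + 0.1²) ≈ 1.7 units.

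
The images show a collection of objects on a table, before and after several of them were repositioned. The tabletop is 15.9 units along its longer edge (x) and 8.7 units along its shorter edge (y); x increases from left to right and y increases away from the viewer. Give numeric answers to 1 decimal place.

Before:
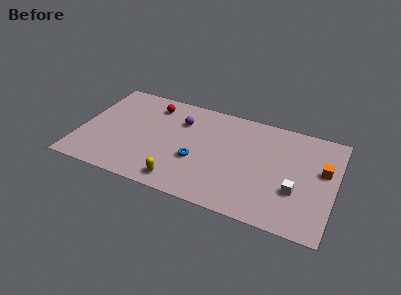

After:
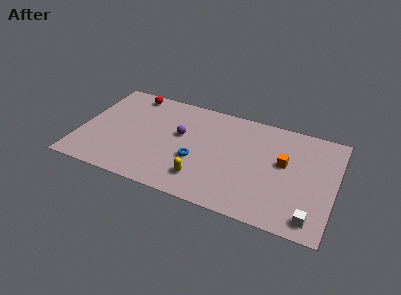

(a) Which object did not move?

the blue torus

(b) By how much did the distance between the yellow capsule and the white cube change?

-0.4

Before: roughly 7.2 units apart; after: 6.8. That's 0.4 units closer together.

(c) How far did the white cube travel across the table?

2.1

The white cube moved from about (13.6, 3.0) to (14.7, 1.2), a distance of √(1.1² + 1.8²) ≈ 2.1.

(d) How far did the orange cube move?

2.4

The orange cube was near (15.1, 5.2) before and (12.7, 5.0) after, so it travelled √(2.4² + 0.2²) ≈ 2.4 units.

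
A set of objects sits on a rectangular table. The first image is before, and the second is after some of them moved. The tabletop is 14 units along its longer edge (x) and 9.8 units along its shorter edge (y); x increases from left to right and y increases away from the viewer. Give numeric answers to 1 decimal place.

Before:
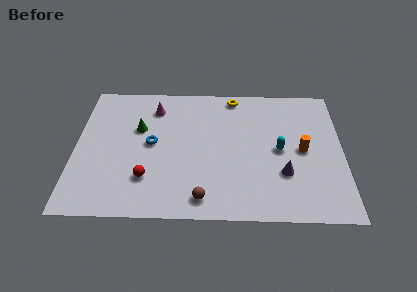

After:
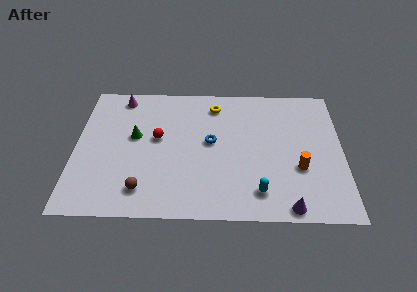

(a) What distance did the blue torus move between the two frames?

3.1

The blue torus was near (4.0, 5.1) before and (7.1, 5.3) after, so it travelled √(3.1² + 0.2²) ≈ 3.1 units.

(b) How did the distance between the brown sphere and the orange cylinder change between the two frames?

+2.0

The distance was about 6.3 in the first image and 8.3 in the second, so they moved 2.0 units further apart.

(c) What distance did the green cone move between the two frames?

0.6

From (3.3, 6.2) to (3.1, 5.6), the green cone covered √(0.2² + 0.6²) ≈ 0.6 units.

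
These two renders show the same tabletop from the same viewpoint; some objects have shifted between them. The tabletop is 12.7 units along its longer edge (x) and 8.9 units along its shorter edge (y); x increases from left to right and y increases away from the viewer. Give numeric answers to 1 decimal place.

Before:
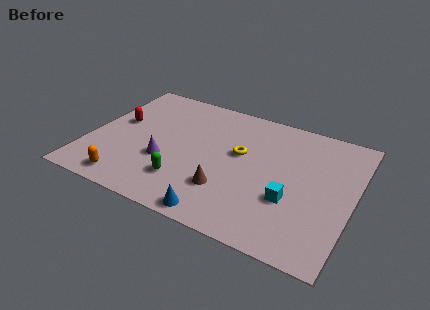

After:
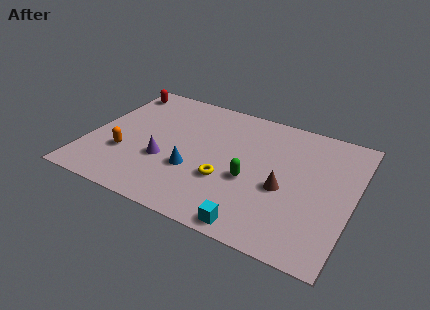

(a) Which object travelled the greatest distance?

the green capsule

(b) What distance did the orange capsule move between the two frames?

1.8

The orange capsule moved from about (2.3, 1.1) to (1.9, 2.9), a distance of √(0.4² + 1.8²) ≈ 1.8.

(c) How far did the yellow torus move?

2.1

The yellow torus was near (7.2, 5.2) before and (6.8, 3.1) after, so it travelled √(0.4² + 2.1²) ≈ 2.1 units.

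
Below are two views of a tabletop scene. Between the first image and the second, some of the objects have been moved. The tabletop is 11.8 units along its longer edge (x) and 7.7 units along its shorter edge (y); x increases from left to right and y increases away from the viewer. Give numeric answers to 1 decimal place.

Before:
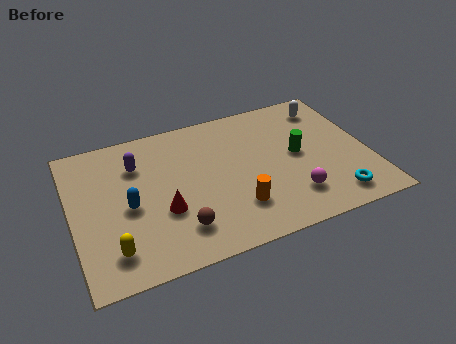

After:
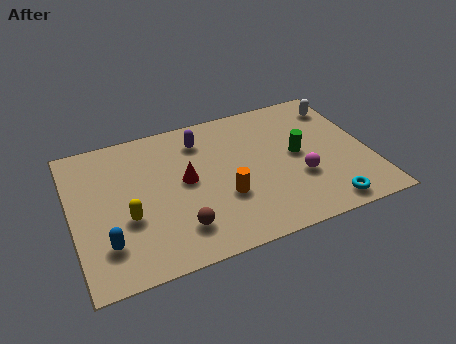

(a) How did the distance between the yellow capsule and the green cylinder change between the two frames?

-1.0

Before: roughly 8.0 units apart; after: 7.0. That's 1.0 units closer together.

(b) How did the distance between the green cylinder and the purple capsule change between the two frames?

-2.2

The distance was about 6.5 in the first image and 4.3 in the second, so they moved 2.2 units closer together.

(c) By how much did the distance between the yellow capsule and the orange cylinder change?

-1.1

The distance was about 4.9 in the first image and 3.8 in the second, so they moved 1.1 units closer together.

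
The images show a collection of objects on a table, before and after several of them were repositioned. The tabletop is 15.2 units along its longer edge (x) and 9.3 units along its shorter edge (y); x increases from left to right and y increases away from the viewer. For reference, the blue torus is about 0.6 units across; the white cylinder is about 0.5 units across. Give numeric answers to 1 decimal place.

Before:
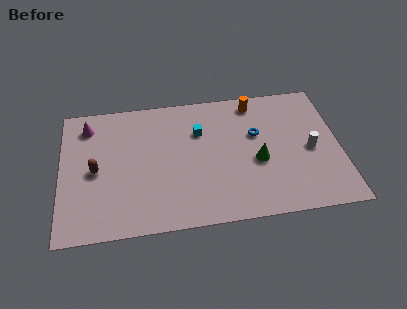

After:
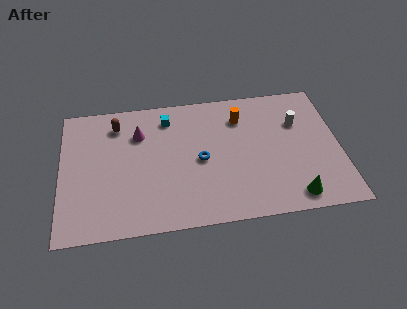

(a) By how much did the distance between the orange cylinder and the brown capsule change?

-2.7

Before: roughly 9.5 units apart; after: 6.8. That's 2.7 units closer together.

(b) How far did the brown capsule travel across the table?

3.3

The brown capsule was near (1.9, 4.4) before and (3.1, 7.5) after, so it travelled √(1.2² + 3.1²) ≈ 3.3 units.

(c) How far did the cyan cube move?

2.1

The cyan cube was near (7.6, 6.4) before and (5.9, 7.6) after, so it travelled √(1.7² + 1.2²) ≈ 2.1 units.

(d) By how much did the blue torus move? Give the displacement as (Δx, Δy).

(-3.1, -1.4)

From the two frames, the blue torus sits at roughly (10.7, 5.8) before and (7.6, 4.4) after.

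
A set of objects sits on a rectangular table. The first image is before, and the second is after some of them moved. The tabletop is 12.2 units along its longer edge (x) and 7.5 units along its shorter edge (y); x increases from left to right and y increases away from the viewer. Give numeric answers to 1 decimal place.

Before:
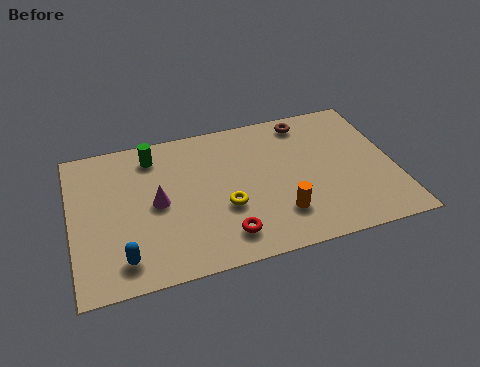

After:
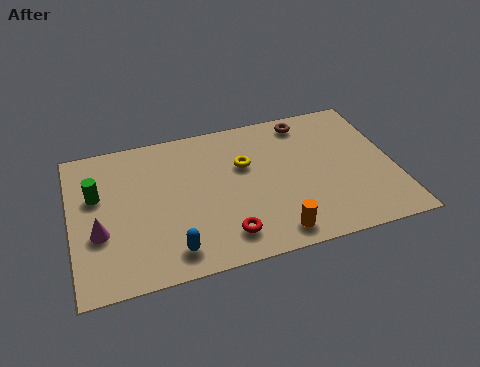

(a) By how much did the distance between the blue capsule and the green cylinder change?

-0.7

They were about 5.1 units apart before and 4.4 after — 0.7 units closer together.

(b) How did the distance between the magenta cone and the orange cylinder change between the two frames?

+1.8

The distance was about 4.8 in the first image and 6.6 in the second, so they moved 1.8 units further apart.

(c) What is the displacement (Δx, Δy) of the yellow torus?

(0.9, 2.0)

The yellow torus was at about (5.7, 2.8) and moved to about (6.6, 4.8).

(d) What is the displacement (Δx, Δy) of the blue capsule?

(1.8, -0.1)

From the two frames, the blue capsule sits at roughly (1.8, 1.3) before and (3.6, 1.2) after.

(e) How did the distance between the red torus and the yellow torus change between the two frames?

+2.1

The distance was about 1.4 in the first image and 3.5 in the second, so they moved 2.1 units further apart.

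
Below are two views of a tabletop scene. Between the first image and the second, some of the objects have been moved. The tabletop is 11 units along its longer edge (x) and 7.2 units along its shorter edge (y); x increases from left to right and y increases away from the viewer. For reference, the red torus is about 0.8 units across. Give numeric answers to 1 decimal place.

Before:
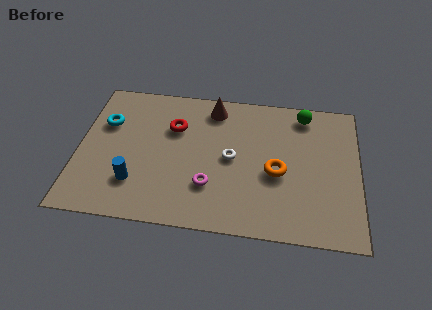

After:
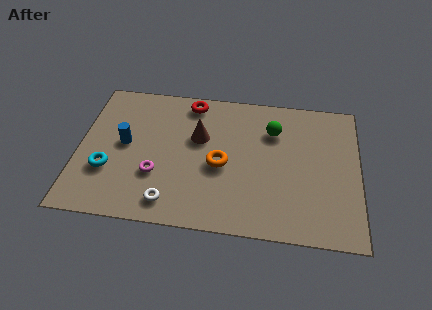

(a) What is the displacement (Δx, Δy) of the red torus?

(0.6, 1.4)

The red torus was at about (3.7, 4.9) and moved to about (4.3, 6.3).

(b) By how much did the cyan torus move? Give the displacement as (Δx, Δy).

(0.2, -2.4)

The cyan torus was at about (1.0, 4.8) and moved to about (1.2, 2.4).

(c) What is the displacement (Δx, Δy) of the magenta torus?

(-2.1, 0.3)

From the two frames, the magenta torus sits at roughly (5.2, 2.1) before and (3.1, 2.4) after.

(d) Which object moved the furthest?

the white torus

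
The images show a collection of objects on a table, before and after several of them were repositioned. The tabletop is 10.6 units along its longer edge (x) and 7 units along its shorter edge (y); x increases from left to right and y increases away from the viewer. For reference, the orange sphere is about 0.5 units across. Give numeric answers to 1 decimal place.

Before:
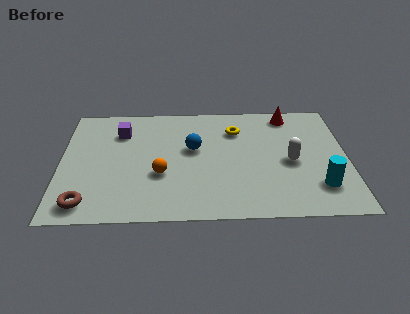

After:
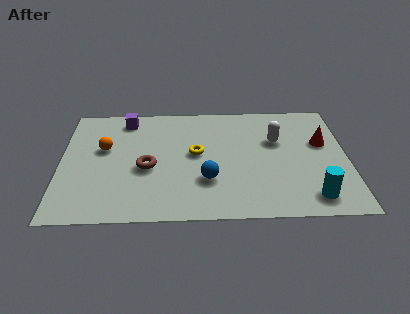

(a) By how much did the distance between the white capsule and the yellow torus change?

+0.3

They were about 2.8 units apart before and 3.1 after — 0.3 units further apart.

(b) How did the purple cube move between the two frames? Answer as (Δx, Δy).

(0.2, 0.8)

From the two frames, the purple cube sits at roughly (2.2, 5.2) before and (2.4, 6.0) after.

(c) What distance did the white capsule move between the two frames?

1.4

From (8.5, 3.2) to (8.0, 4.5), the white capsule covered √(0.5² + 1.3²) ≈ 1.4 units.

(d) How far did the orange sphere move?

2.6

From (3.7, 2.6) to (1.6, 4.2), the orange sphere covered √(2.1² + 1.6²) ≈ 2.6 units.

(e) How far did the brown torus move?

3.0

The brown torus was near (1.0, 1.0) before and (3.2, 3.0) after, so it travelled √(2.2² + 2.0²) ≈ 3.0 units.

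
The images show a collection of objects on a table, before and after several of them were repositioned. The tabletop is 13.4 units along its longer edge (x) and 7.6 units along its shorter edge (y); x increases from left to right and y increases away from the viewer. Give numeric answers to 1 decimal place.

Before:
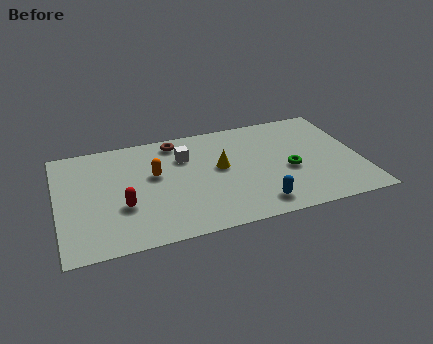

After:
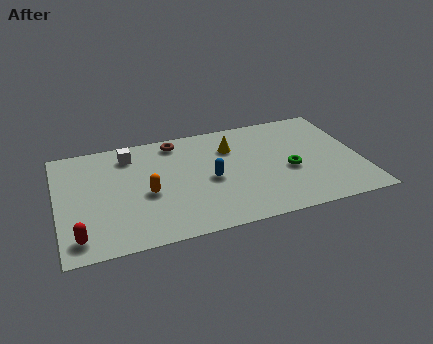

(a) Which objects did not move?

the brown torus and the green torus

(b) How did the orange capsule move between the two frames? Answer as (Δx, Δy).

(-0.4, -1.2)

The orange capsule was at about (4.3, 4.5) and moved to about (3.9, 3.3).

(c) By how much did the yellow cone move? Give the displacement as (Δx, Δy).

(0.6, 1.3)

The yellow cone started near (7.2, 4.2) and ended near (7.8, 5.5).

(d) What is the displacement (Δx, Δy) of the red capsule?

(-2.0, -1.5)

The red capsule was at about (2.8, 2.7) and moved to about (0.8, 1.2).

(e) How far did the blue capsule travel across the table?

3.0

The blue capsule was near (8.6, 1.2) before and (6.7, 3.5) after, so it travelled √(1.9² + 2.3²) ≈ 3.0 units.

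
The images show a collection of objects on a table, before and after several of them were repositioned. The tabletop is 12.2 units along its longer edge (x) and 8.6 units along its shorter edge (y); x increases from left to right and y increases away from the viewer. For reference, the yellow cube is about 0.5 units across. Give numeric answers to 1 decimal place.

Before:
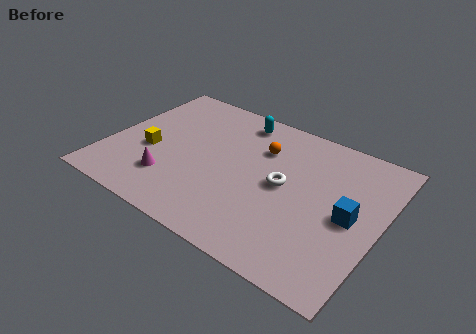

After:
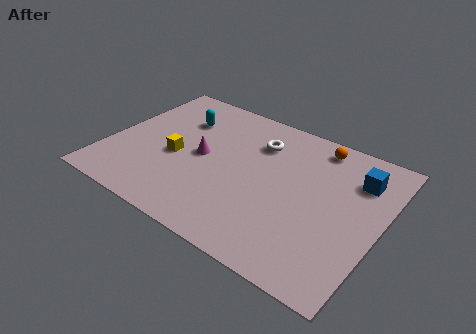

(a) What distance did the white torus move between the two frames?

2.5

The white torus moved from about (7.9, 4.4) to (6.4, 6.4), a distance of √(1.5² + 2.0²) ≈ 2.5.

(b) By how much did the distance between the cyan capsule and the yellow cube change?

-2.7

Before: roughly 5.2 units apart; after: 2.5. That's 2.7 units closer together.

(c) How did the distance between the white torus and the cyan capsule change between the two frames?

-0.4

The distance was about 4.0 in the first image and 3.6 in the second, so they moved 0.4 units closer together.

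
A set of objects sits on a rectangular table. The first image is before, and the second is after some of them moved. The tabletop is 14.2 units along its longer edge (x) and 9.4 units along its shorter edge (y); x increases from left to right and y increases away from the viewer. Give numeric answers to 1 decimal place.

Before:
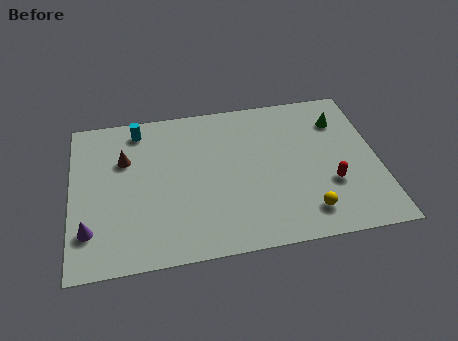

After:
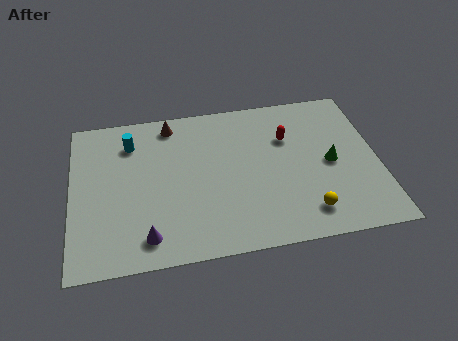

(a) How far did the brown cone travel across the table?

2.9

The brown cone was near (2.5, 6.3) before and (4.7, 8.2) after, so it travelled √(2.2² + 1.9²) ≈ 2.9 units.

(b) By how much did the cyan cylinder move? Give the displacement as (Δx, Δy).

(-0.4, -0.8)

From the two frames, the cyan cylinder sits at roughly (3.2, 8.1) before and (2.8, 7.3) after.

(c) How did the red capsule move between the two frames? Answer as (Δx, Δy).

(-1.8, 3.2)

From the two frames, the red capsule sits at roughly (11.9, 3.2) before and (10.1, 6.4) after.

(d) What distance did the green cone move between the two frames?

2.7

The green cone was near (12.6, 7.1) before and (12.0, 4.5) after, so it travelled √(0.6² + 2.6²) ≈ 2.7 units.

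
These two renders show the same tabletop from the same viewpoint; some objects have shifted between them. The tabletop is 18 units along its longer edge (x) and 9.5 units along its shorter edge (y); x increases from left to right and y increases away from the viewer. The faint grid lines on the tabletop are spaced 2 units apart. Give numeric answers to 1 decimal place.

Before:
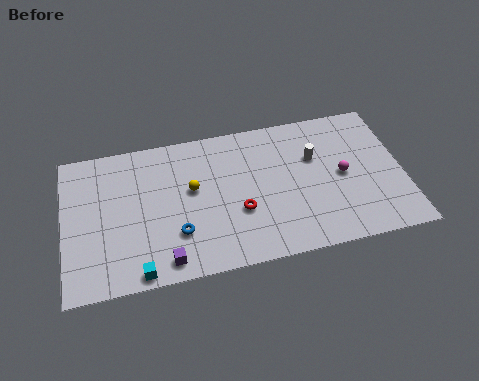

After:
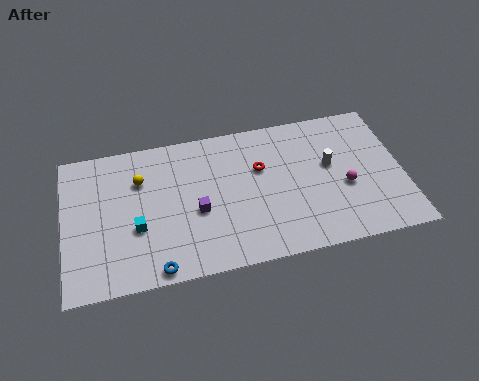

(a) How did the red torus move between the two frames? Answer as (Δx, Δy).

(1.3, 2.6)

The red torus started near (9.2, 3.5) and ended near (10.5, 6.1).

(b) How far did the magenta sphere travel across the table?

0.8

The magenta sphere was near (14.8, 4.7) before and (14.9, 3.9) after, so it travelled √(0.1² + 0.8²) ≈ 0.8 units.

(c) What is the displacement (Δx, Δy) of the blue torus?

(-1.2, -2.0)

From the two frames, the blue torus sits at roughly (5.9, 2.8) before and (4.7, 0.8) after.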